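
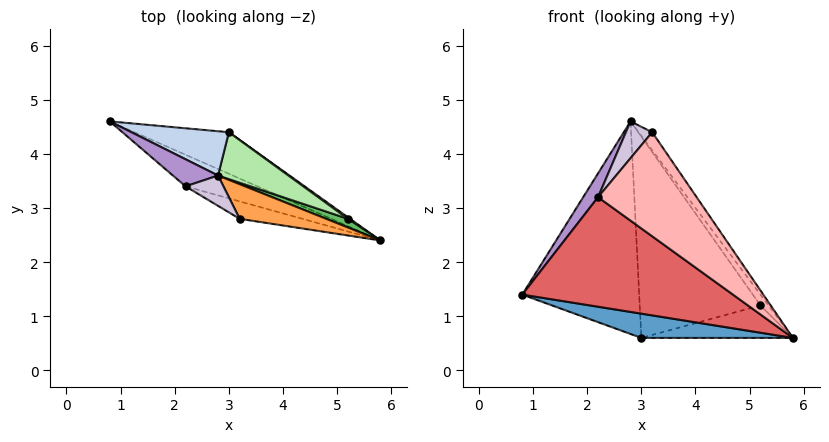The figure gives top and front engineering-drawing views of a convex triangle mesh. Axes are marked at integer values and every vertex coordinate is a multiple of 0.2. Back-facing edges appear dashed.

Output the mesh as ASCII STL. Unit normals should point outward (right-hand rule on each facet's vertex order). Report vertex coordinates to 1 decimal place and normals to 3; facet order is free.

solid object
 facet normal -0.339 -0.474 -0.813
  outer loop
   vertex 3.0 4.4 0.6
   vertex 5.8 2.4 0.6
   vertex 0.8 4.6 1.4
  endloop
 endfacet
 facet normal 0.161 0.966 0.201
  outer loop
   vertex 2.8 3.6 4.6
   vertex 3.0 4.4 0.6
   vertex 0.8 4.6 1.4
  endloop
 endfacet
 facet normal 0.807 0.273 0.524
  outer loop
   vertex 3.2 2.8 4.4
   vertex 5.8 2.4 0.6
   vertex 2.8 3.6 4.6
  endloop
 endfacet
 facet normal 0.581 0.813 0.039
  outer loop
   vertex 5.2 2.8 1.2
   vertex 5.8 2.4 0.6
   vertex 3.0 4.4 0.6
  endloop
 endfacet
 facet normal 0.753 0.514 0.411
  outer loop
   vertex 5.2 2.8 1.2
   vertex 2.8 3.6 4.6
   vertex 5.8 2.4 0.6
  endloop
 endfacet
 facet normal 0.543 0.818 0.191
  outer loop
   vertex 5.2 2.8 1.2
   vertex 3.0 4.4 0.6
   vertex 2.8 3.6 4.6
  endloop
 endfacet
 facet normal -0.423 -0.871 -0.251
  outer loop
   vertex 2.2 3.4 3.2
   vertex 0.8 4.6 1.4
   vertex 5.8 2.4 0.6
  endloop
 endfacet
 facet normal -0.366 -0.918 -0.154
  outer loop
   vertex 2.2 3.4 3.2
   vertex 5.8 2.4 0.6
   vertex 3.2 2.8 4.4
  endloop
 endfacet
 facet normal -0.837 -0.361 0.410
  outer loop
   vertex 2.2 3.4 3.2
   vertex 2.8 3.6 4.6
   vertex 0.8 4.6 1.4
  endloop
 endfacet
 facet normal -0.775 -0.488 0.402
  outer loop
   vertex 2.2 3.4 3.2
   vertex 3.2 2.8 4.4
   vertex 2.8 3.6 4.6
  endloop
 endfacet
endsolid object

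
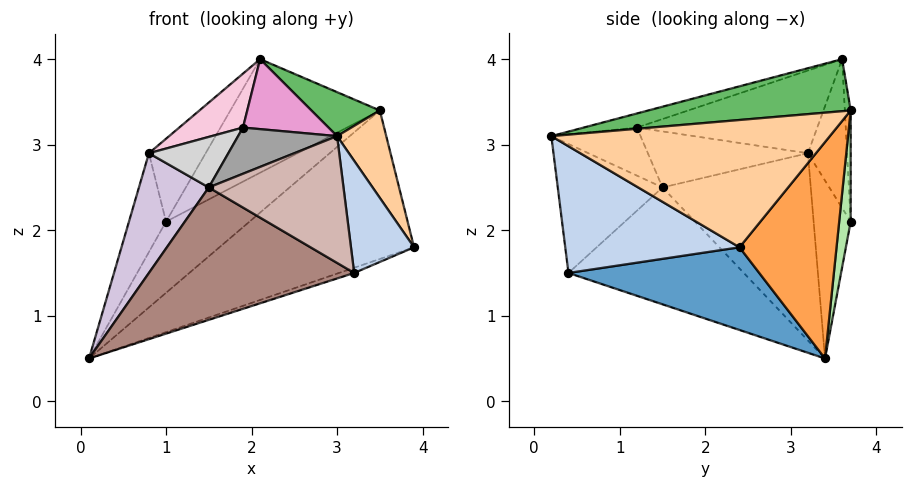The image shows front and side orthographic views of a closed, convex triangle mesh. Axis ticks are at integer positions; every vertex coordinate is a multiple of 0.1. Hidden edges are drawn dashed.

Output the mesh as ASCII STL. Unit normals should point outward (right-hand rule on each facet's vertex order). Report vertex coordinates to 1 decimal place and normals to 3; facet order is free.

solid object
 facet normal 0.330 0.026 -0.944
  outer loop
   vertex 3.2 0.4 1.5
   vertex 0.1 3.4 0.5
   vertex 3.9 2.4 1.8
  endloop
 endfacet
 facet normal 0.938 -0.339 0.075
  outer loop
   vertex 3.2 0.4 1.5
   vertex 3.9 2.4 1.8
   vertex 3.0 0.2 3.1
  endloop
 endfacet
 facet normal 0.380 0.762 -0.524
  outer loop
   vertex 3.5 3.7 3.4
   vertex 3.9 2.4 1.8
   vertex 0.1 3.4 0.5
  endloop
 endfacet
 facet normal 0.918 -0.162 0.361
  outer loop
   vertex 3.5 3.7 3.4
   vertex 3.0 0.2 3.1
   vertex 3.9 2.4 1.8
  endloop
 endfacet
 facet normal 0.398 -0.135 0.907
  outer loop
   vertex 3.5 3.7 3.4
   vertex 2.1 3.6 4.0
   vertex 3.0 0.2 3.1
  endloop
 endfacet
 facet normal 0.132 0.958 -0.254
  outer loop
   vertex 1.0 3.7 2.1
   vertex 3.5 3.7 3.4
   vertex 0.1 3.4 0.5
  endloop
 endfacet
 facet normal -0.039 0.996 0.075
  outer loop
   vertex 1.0 3.7 2.1
   vertex 2.1 3.6 4.0
   vertex 3.5 3.7 3.4
  endloop
 endfacet
 facet normal -0.683 0.683 0.256
  outer loop
   vertex 1.0 3.7 2.1
   vertex 0.1 3.4 0.5
   vertex 0.8 3.2 2.9
  endloop
 endfacet
 facet normal -0.532 0.771 0.349
  outer loop
   vertex 1.0 3.7 2.1
   vertex 0.8 3.2 2.9
   vertex 2.1 3.6 4.0
  endloop
 endfacet
 facet normal -0.882 -0.416 0.223
  outer loop
   vertex 1.5 1.5 2.5
   vertex 0.8 3.2 2.9
   vertex 0.1 3.4 0.5
  endloop
 endfacet
 facet normal -0.627 -0.735 -0.259
  outer loop
   vertex 1.5 1.5 2.5
   vertex 0.1 3.4 0.5
   vertex 3.2 0.4 1.5
  endloop
 endfacet
 facet normal -0.605 -0.777 -0.173
  outer loop
   vertex 1.5 1.5 2.5
   vertex 3.2 0.4 1.5
   vertex 3.0 0.2 3.1
  endloop
 endfacet
 facet normal -0.185 -0.297 0.937
  outer loop
   vertex 1.9 1.2 3.2
   vertex 3.0 0.2 3.1
   vertex 2.1 3.6 4.0
  endloop
 endfacet
 facet normal -0.593 -0.210 0.777
  outer loop
   vertex 1.9 1.2 3.2
   vertex 2.1 3.6 4.0
   vertex 0.8 3.2 2.9
  endloop
 endfacet
 facet normal -0.668 -0.741 0.064
  outer loop
   vertex 1.9 1.2 3.2
   vertex 1.5 1.5 2.5
   vertex 3.0 0.2 3.1
  endloop
 endfacet
 facet normal -0.853 -0.423 0.306
  outer loop
   vertex 1.9 1.2 3.2
   vertex 0.8 3.2 2.9
   vertex 1.5 1.5 2.5
  endloop
 endfacet
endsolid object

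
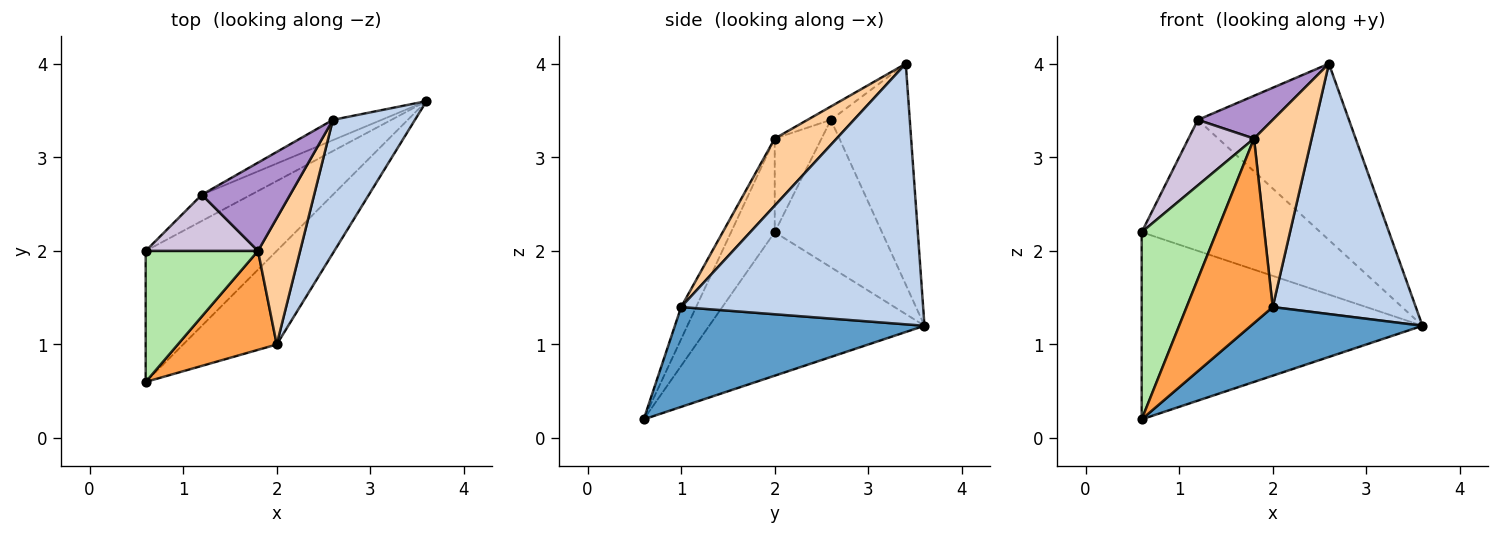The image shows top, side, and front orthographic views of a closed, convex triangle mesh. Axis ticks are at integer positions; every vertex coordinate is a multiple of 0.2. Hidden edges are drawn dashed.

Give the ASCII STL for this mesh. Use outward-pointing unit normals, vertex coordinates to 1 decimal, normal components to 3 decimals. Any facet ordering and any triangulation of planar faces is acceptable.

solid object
 facet normal 0.652 -0.448 -0.611
  outer loop
   vertex 2.0 1.0 1.4
   vertex 0.6 0.6 0.2
   vertex 3.6 3.6 1.2
  endloop
 endfacet
 facet normal 0.831 -0.491 0.262
  outer loop
   vertex 2.0 1.0 1.4
   vertex 3.6 3.6 1.2
   vertex 2.6 3.4 4.0
  endloop
 endfacet
 facet normal -0.151 -0.871 0.467
  outer loop
   vertex 1.8 2.0 3.2
   vertex 0.6 0.6 0.2
   vertex 2.0 1.0 1.4
  endloop
 endfacet
 facet normal 0.665 -0.619 0.418
  outer loop
   vertex 1.8 2.0 3.2
   vertex 2.0 1.0 1.4
   vertex 2.6 3.4 4.0
  endloop
 endfacet
 facet normal -0.532 0.694 -0.486
  outer loop
   vertex 0.6 2.0 2.2
   vertex 3.6 3.6 1.2
   vertex 0.6 0.6 0.2
  endloop
 endfacet
 facet normal -0.431 -0.739 0.517
  outer loop
   vertex 0.6 2.0 2.2
   vertex 0.6 0.6 0.2
   vertex 1.8 2.0 3.2
  endloop
 endfacet
 facet normal -0.460 0.882 -0.101
  outer loop
   vertex 1.2 2.6 3.4
   vertex 2.6 3.4 4.0
   vertex 3.6 3.6 1.2
  endloop
 endfacet
 facet normal -0.507 0.845 -0.169
  outer loop
   vertex 1.2 2.6 3.4
   vertex 3.6 3.6 1.2
   vertex 0.6 2.0 2.2
  endloop
 endfacet
 facet normal -0.135 -0.432 0.892
  outer loop
   vertex 1.2 2.6 3.4
   vertex 1.8 2.0 3.2
   vertex 2.6 3.4 4.0
  endloop
 endfacet
 facet normal -0.477 -0.667 0.572
  outer loop
   vertex 1.2 2.6 3.4
   vertex 0.6 2.0 2.2
   vertex 1.8 2.0 3.2
  endloop
 endfacet
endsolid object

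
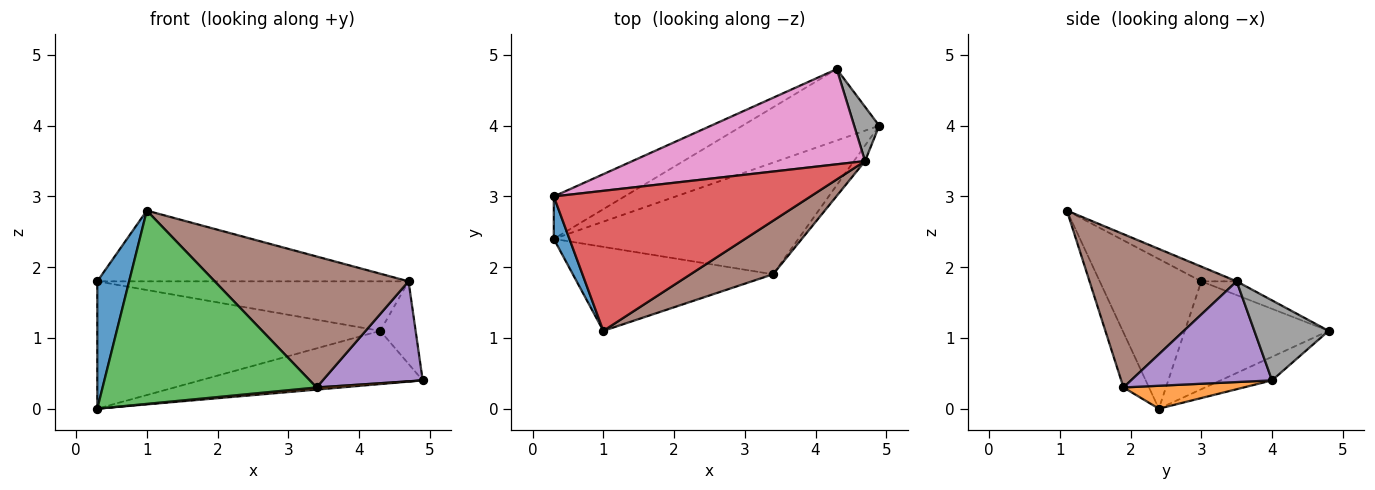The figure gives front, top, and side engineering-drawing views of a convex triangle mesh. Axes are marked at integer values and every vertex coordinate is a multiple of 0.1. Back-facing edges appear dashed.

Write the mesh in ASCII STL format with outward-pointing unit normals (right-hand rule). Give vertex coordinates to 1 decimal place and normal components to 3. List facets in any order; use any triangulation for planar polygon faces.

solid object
 facet normal -0.950 -0.298 0.099
  outer loop
   vertex 0.3 2.4 0.0
   vertex 1.0 1.1 2.8
   vertex 0.3 3.0 1.8
  endloop
 endfacet
 facet normal 0.093 -0.019 -0.995
  outer loop
   vertex 3.4 1.9 0.3
   vertex 0.3 2.4 0.0
   vertex 4.9 4.0 0.4
  endloop
 endfacet
 facet normal -0.109 -0.912 -0.396
  outer loop
   vertex 3.4 1.9 0.3
   vertex 1.0 1.1 2.8
   vertex 0.3 2.4 0.0
  endloop
 endfacet
 facet normal -0.051 0.450 0.891
  outer loop
   vertex 4.7 3.5 1.8
   vertex 0.3 3.0 1.8
   vertex 1.0 1.1 2.8
  endloop
 endfacet
 facet normal 0.812 -0.576 -0.090
  outer loop
   vertex 4.7 3.5 1.8
   vertex 3.4 1.9 0.3
   vertex 4.9 4.0 0.4
  endloop
 endfacet
 facet normal 0.575 -0.757 0.310
  outer loop
   vertex 4.7 3.5 1.8
   vertex 1.0 1.1 2.8
   vertex 3.4 1.9 0.3
  endloop
 endfacet
 facet normal -0.052 0.461 0.886
  outer loop
   vertex 4.3 4.8 1.1
   vertex 0.3 3.0 1.8
   vertex 4.7 3.5 1.8
  endloop
 endfacet
 facet normal 0.869 0.414 0.272
  outer loop
   vertex 4.3 4.8 1.1
   vertex 4.7 3.5 1.8
   vertex 4.9 4.0 0.4
  endloop
 endfacet
 facet normal -0.434 0.855 -0.285
  outer loop
   vertex 4.3 4.8 1.1
   vertex 0.3 2.4 0.0
   vertex 0.3 3.0 1.8
  endloop
 endfacet
 facet normal -0.137 0.592 -0.794
  outer loop
   vertex 4.3 4.8 1.1
   vertex 4.9 4.0 0.4
   vertex 0.3 2.4 0.0
  endloop
 endfacet
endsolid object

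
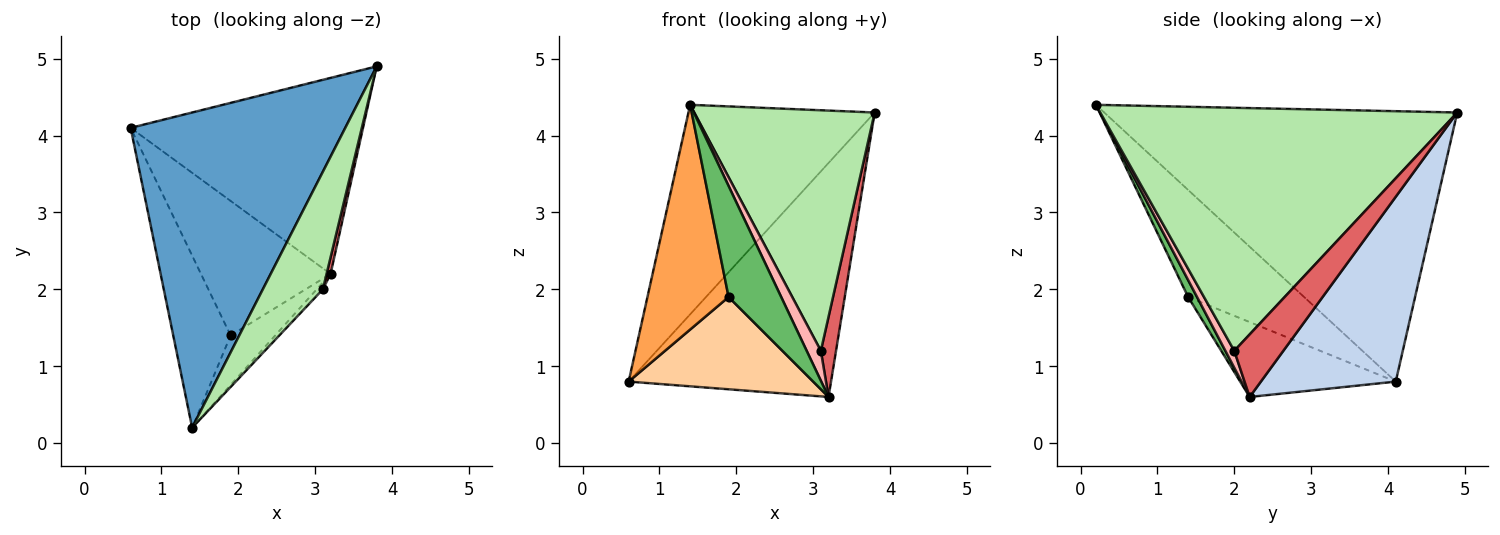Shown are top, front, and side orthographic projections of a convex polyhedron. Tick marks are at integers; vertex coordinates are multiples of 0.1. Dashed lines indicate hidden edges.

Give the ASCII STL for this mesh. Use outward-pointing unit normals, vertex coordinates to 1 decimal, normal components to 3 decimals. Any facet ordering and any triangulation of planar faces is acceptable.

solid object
 facet normal -0.724 0.382 0.575
  outer loop
   vertex 1.4 0.2 4.4
   vertex 3.8 4.9 4.3
   vertex 0.6 4.1 0.8
  endloop
 endfacet
 facet normal 0.455 0.683 -0.572
  outer loop
   vertex 3.2 2.2 0.6
   vertex 0.6 4.1 0.8
   vertex 3.8 4.9 4.3
  endloop
 endfacet
 facet normal -0.750 -0.525 -0.402
  outer loop
   vertex 1.9 1.4 1.9
   vertex 1.4 0.2 4.4
   vertex 0.6 4.1 0.8
  endloop
 endfacet
 facet normal -0.430 -0.510 -0.744
  outer loop
   vertex 1.9 1.4 1.9
   vertex 0.6 4.1 0.8
   vertex 3.2 2.2 0.6
  endloop
 endfacet
 facet normal 0.153 -0.903 -0.403
  outer loop
   vertex 1.9 1.4 1.9
   vertex 3.2 2.2 0.6
   vertex 1.4 0.2 4.4
  endloop
 endfacet
 facet normal 0.872 -0.440 0.215
  outer loop
   vertex 3.1 2.0 1.2
   vertex 3.8 4.9 4.3
   vertex 1.4 0.2 4.4
  endloop
 endfacet
 facet normal 0.954 -0.295 0.061
  outer loop
   vertex 3.1 2.0 1.2
   vertex 3.2 2.2 0.6
   vertex 3.8 4.9 4.3
  endloop
 endfacet
 facet normal 0.522 -0.831 -0.190
  outer loop
   vertex 3.1 2.0 1.2
   vertex 1.4 0.2 4.4
   vertex 3.2 2.2 0.6
  endloop
 endfacet
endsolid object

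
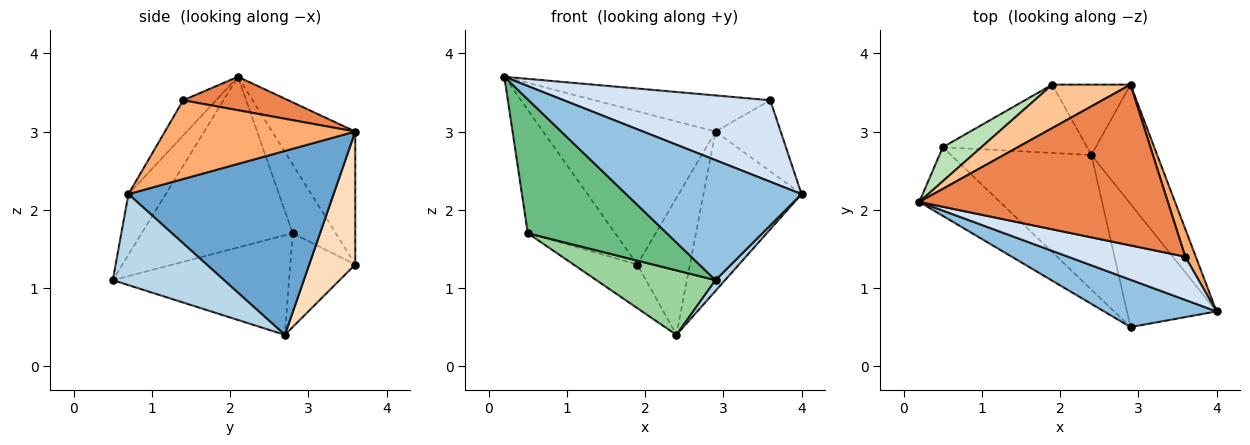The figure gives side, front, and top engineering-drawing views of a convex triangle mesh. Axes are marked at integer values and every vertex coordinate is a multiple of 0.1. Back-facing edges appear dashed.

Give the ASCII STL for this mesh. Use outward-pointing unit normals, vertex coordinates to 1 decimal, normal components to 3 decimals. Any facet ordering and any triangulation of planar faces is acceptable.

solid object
 facet normal 0.859 0.410 -0.307
  outer loop
   vertex 2.4 2.7 0.4
   vertex 2.9 3.6 3.0
   vertex 4.0 0.7 2.2
  endloop
 endfacet
 facet normal -0.194 -0.913 0.360
  outer loop
   vertex 2.9 0.5 1.1
   vertex 4.0 0.7 2.2
   vertex 0.2 2.1 3.7
  endloop
 endfacet
 facet normal 0.711 -0.061 -0.700
  outer loop
   vertex 2.9 0.5 1.1
   vertex 2.4 2.7 0.4
   vertex 4.0 0.7 2.2
  endloop
 endfacet
 facet normal -0.139 -0.875 0.464
  outer loop
   vertex 3.6 1.4 3.4
   vertex 0.2 2.1 3.7
   vertex 4.0 0.7 2.2
  endloop
 endfacet
 facet normal 0.130 0.217 0.967
  outer loop
   vertex 3.6 1.4 3.4
   vertex 2.9 3.6 3.0
   vertex 0.2 2.1 3.7
  endloop
 endfacet
 facet normal 0.939 0.321 0.125
  outer loop
   vertex 3.6 1.4 3.4
   vertex 4.0 0.7 2.2
   vertex 2.9 3.6 3.0
  endloop
 endfacet
 facet normal -0.421 0.873 0.247
  outer loop
   vertex 1.9 3.6 1.3
   vertex 0.2 2.1 3.7
   vertex 2.9 3.6 3.0
  endloop
 endfacet
 facet normal 0.614 0.702 -0.361
  outer loop
   vertex 1.9 3.6 1.3
   vertex 2.9 3.6 3.0
   vertex 2.4 2.7 0.4
  endloop
 endfacet
 facet normal -0.695 -0.640 -0.328
  outer loop
   vertex 0.5 2.8 1.7
   vertex 2.9 0.5 1.1
   vertex 0.2 2.1 3.7
  endloop
 endfacet
 facet normal -0.539 -0.364 -0.760
  outer loop
   vertex 0.5 2.8 1.7
   vertex 2.4 2.7 0.4
   vertex 2.9 0.5 1.1
  endloop
 endfacet
 facet normal -0.429 0.871 0.240
  outer loop
   vertex 0.5 2.8 1.7
   vertex 0.2 2.1 3.7
   vertex 1.9 3.6 1.3
  endloop
 endfacet
 facet normal -0.481 0.472 -0.739
  outer loop
   vertex 0.5 2.8 1.7
   vertex 1.9 3.6 1.3
   vertex 2.4 2.7 0.4
  endloop
 endfacet
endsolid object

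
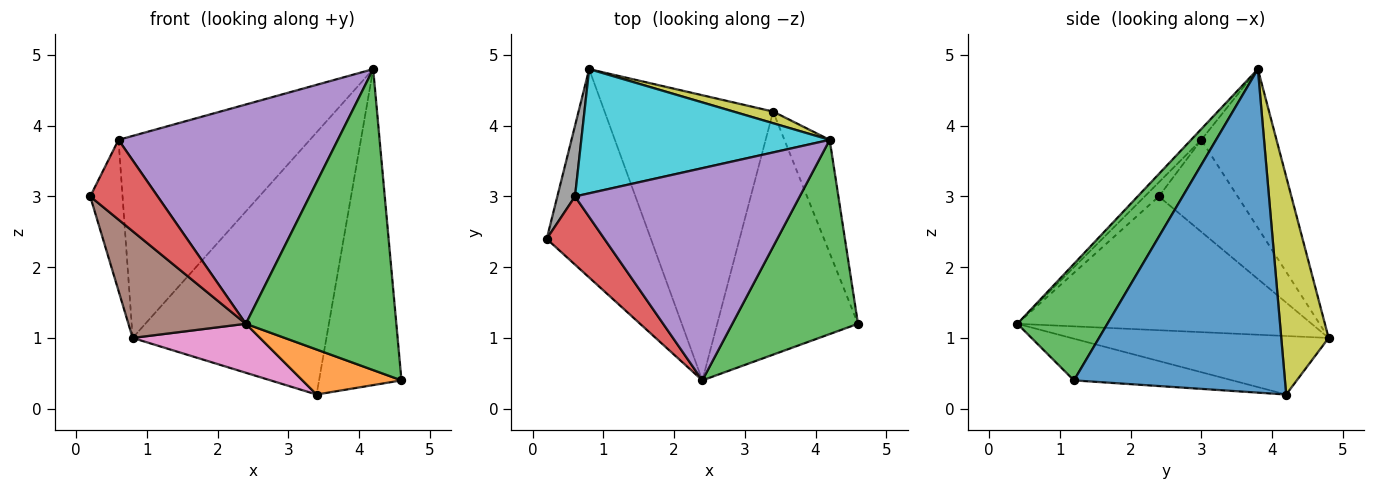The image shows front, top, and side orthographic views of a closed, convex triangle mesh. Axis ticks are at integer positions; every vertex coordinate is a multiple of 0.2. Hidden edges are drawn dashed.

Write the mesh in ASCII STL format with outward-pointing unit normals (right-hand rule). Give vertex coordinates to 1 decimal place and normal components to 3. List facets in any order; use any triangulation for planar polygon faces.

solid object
 facet normal 0.924 0.361 -0.129
  outer loop
   vertex 4.2 3.8 4.8
   vertex 4.6 1.2 0.4
   vertex 3.4 4.2 0.2
  endloop
 endfacet
 facet normal -0.280 -0.175 -0.944
  outer loop
   vertex 2.4 0.4 1.2
   vertex 3.4 4.2 0.2
   vertex 4.6 1.2 0.4
  endloop
 endfacet
 facet normal 0.449 -0.751 0.484
  outer loop
   vertex 2.4 0.4 1.2
   vertex 4.6 1.2 0.4
   vertex 4.2 3.8 4.8
  endloop
 endfacet
 facet normal -0.157 -0.751 0.642
  outer loop
   vertex 0.6 3.0 3.8
   vertex 0.2 2.4 3.0
   vertex 2.4 0.4 1.2
  endloop
 endfacet
 facet normal -0.033 -0.718 0.695
  outer loop
   vertex 0.6 3.0 3.8
   vertex 2.4 0.4 1.2
   vertex 4.2 3.8 4.8
  endloop
 endfacet
 facet normal -0.753 -0.300 -0.586
  outer loop
   vertex 0.8 4.8 1.0
   vertex 2.4 0.4 1.2
   vertex 0.2 2.4 3.0
  endloop
 endfacet
 facet normal -0.324 -0.160 -0.932
  outer loop
   vertex 0.8 4.8 1.0
   vertex 3.4 4.2 0.2
   vertex 2.4 0.4 1.2
  endloop
 endfacet
 facet normal -0.911 0.374 0.175
  outer loop
   vertex 0.8 4.8 1.0
   vertex 0.2 2.4 3.0
   vertex 0.6 3.0 3.8
  endloop
 endfacet
 facet normal 0.237 0.970 0.043
  outer loop
   vertex 0.8 4.8 1.0
   vertex 4.2 3.8 4.8
   vertex 3.4 4.2 0.2
  endloop
 endfacet
 facet normal -0.317 0.808 0.497
  outer loop
   vertex 0.8 4.8 1.0
   vertex 0.6 3.0 3.8
   vertex 4.2 3.8 4.8
  endloop
 endfacet
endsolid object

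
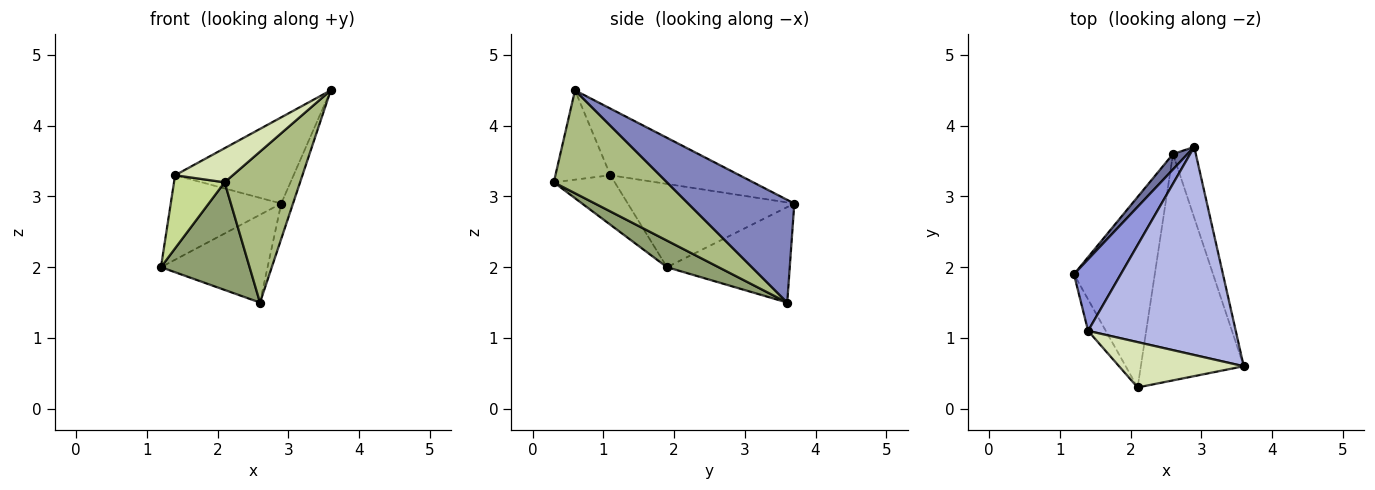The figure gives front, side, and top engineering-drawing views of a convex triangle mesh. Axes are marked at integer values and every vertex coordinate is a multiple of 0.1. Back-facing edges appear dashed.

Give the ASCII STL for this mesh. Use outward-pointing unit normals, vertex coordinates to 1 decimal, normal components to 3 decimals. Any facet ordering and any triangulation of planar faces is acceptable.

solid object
 facet normal -0.750 0.651 0.114
  outer loop
   vertex 2.6 3.6 1.5
   vertex 1.2 1.9 2.0
   vertex 2.9 3.7 2.9
  endloop
 endfacet
 facet normal 0.970 0.108 -0.216
  outer loop
   vertex 2.6 3.6 1.5
   vertex 2.9 3.7 2.9
   vertex 3.6 0.6 4.5
  endloop
 endfacet
 facet normal -0.755 0.501 0.424
  outer loop
   vertex 1.4 1.1 3.3
   vertex 2.9 3.7 2.9
   vertex 1.2 1.9 2.0
  endloop
 endfacet
 facet normal -0.385 0.353 0.853
  outer loop
   vertex 1.4 1.1 3.3
   vertex 3.6 0.6 4.5
   vertex 2.9 3.7 2.9
  endloop
 endfacet
 facet normal 0.275 -0.473 -0.837
  outer loop
   vertex 2.1 0.3 3.2
   vertex 1.2 1.9 2.0
   vertex 2.6 3.6 1.5
  endloop
 endfacet
 facet normal 0.640 -0.426 -0.640
  outer loop
   vertex 2.1 0.3 3.2
   vertex 2.6 3.6 1.5
   vertex 3.6 0.6 4.5
  endloop
 endfacet
 facet normal -0.742 -0.616 -0.265
  outer loop
   vertex 2.1 0.3 3.2
   vertex 1.4 1.1 3.3
   vertex 1.2 1.9 2.0
  endloop
 endfacet
 facet normal -0.497 -0.521 0.694
  outer loop
   vertex 2.1 0.3 3.2
   vertex 3.6 0.6 4.5
   vertex 1.4 1.1 3.3
  endloop
 endfacet
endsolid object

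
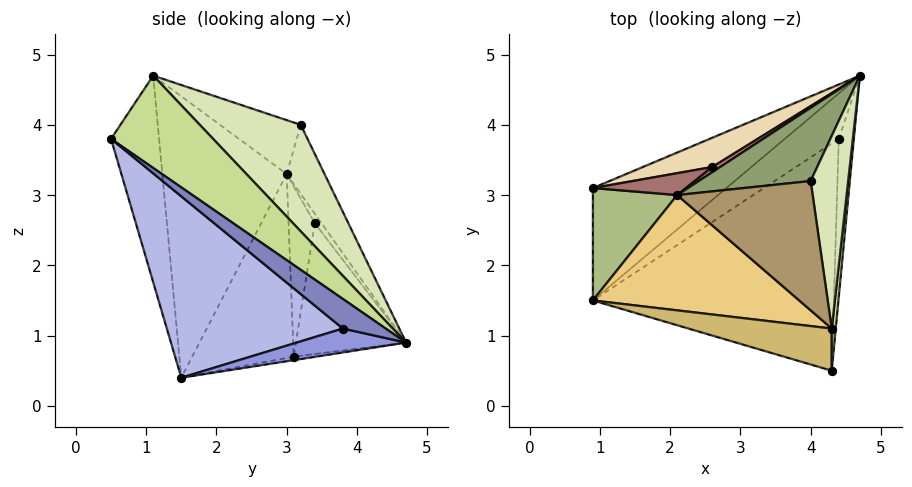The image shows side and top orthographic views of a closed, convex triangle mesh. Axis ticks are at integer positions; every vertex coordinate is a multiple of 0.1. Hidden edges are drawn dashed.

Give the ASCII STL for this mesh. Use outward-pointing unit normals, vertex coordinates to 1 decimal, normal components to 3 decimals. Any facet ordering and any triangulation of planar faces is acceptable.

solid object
 facet normal -0.026 0.184 -0.983
  outer loop
   vertex 0.9 1.5 0.4
   vertex 0.9 3.1 0.7
   vertex 4.7 4.7 0.9
  endloop
 endfacet
 facet normal 0.828 -0.370 -0.421
  outer loop
   vertex 4.4 3.8 1.1
   vertex 4.7 4.7 0.9
   vertex 4.3 0.5 3.8
  endloop
 endfacet
 facet normal 0.384 -0.320 -0.866
  outer loop
   vertex 4.4 3.8 1.1
   vertex 0.9 1.5 0.4
   vertex 4.7 4.7 0.9
  endloop
 endfacet
 facet normal 0.499 -0.558 -0.663
  outer loop
   vertex 4.4 3.8 1.1
   vertex 4.3 0.5 3.8
   vertex 0.9 1.5 0.4
  endloop
 endfacet
 facet normal -0.234 0.895 0.380
  outer loop
   vertex 2.1 3.0 3.3
   vertex 4.0 3.2 4.0
   vertex 4.7 4.7 0.9
  endloop
 endfacet
 facet normal -0.906 -0.078 0.415
  outer loop
   vertex 2.1 3.0 3.3
   vertex 0.9 3.1 0.7
   vertex 0.9 1.5 0.4
  endloop
 endfacet
 facet normal 0.997 -0.065 0.043
  outer loop
   vertex 4.3 1.1 4.7
   vertex 4.3 0.5 3.8
   vertex 4.7 4.7 0.9
  endloop
 endfacet
 facet normal 0.916 0.238 0.322
  outer loop
   vertex 4.3 1.1 4.7
   vertex 4.7 4.7 0.9
   vertex 4.0 3.2 4.0
  endloop
 endfacet
 facet normal -0.358 0.249 0.900
  outer loop
   vertex 4.3 1.1 4.7
   vertex 4.0 3.2 4.0
   vertex 2.1 3.0 3.3
  endloop
 endfacet
 facet normal -0.624 -0.650 0.433
  outer loop
   vertex 4.3 1.1 4.7
   vertex 0.9 1.5 0.4
   vertex 4.3 0.5 3.8
  endloop
 endfacet
 facet normal -0.722 -0.446 0.529
  outer loop
   vertex 4.3 1.1 4.7
   vertex 2.1 3.0 3.3
   vertex 0.9 1.5 0.4
  endloop
 endfacet
 facet normal -0.389 0.898 0.206
  outer loop
   vertex 2.6 3.4 2.6
   vertex 4.7 4.7 0.9
   vertex 0.9 3.1 0.7
  endloop
 endfacet
 facet normal -0.403 0.888 0.220
  outer loop
   vertex 2.6 3.4 2.6
   vertex 0.9 3.1 0.7
   vertex 2.1 3.0 3.3
  endloop
 endfacet
 facet normal -0.334 0.901 0.276
  outer loop
   vertex 2.6 3.4 2.6
   vertex 2.1 3.0 3.3
   vertex 4.7 4.7 0.9
  endloop
 endfacet
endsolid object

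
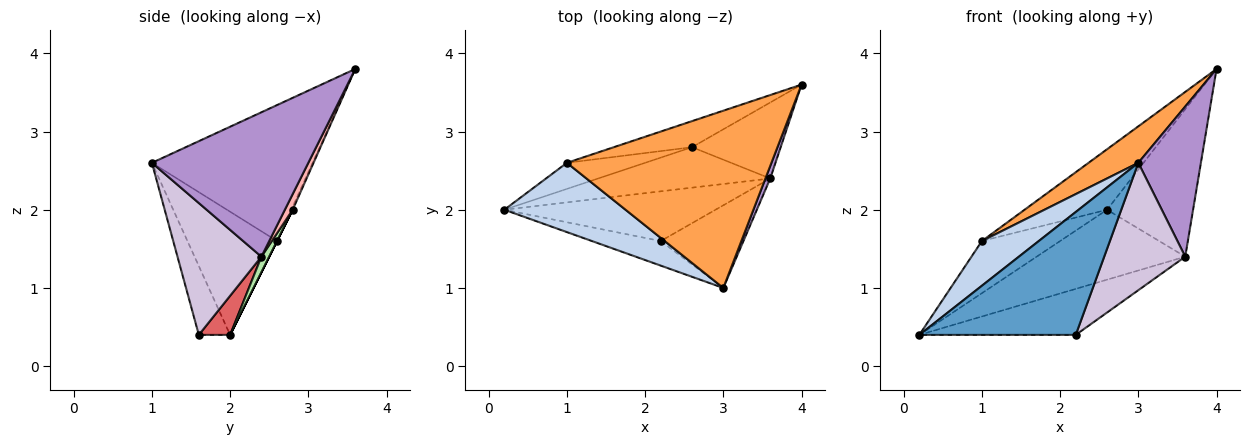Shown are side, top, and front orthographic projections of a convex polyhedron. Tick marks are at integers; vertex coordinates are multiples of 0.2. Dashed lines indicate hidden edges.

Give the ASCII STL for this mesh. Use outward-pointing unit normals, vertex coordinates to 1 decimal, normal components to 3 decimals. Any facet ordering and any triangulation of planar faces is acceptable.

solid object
 facet normal -0.192 -0.962 -0.192
  outer loop
   vertex 2.2 1.6 0.4
   vertex 3.0 1.0 2.6
   vertex 0.2 2.0 0.4
  endloop
 endfacet
 facet normal -0.649 -0.412 0.639
  outer loop
   vertex 1.0 2.6 1.6
   vertex 0.2 2.0 0.4
   vertex 3.0 1.0 2.6
  endloop
 endfacet
 facet normal -0.546 -0.169 0.821
  outer loop
   vertex 1.0 2.6 1.6
   vertex 3.0 1.0 2.6
   vertex 4.0 3.6 3.8
  endloop
 endfacet
 facet normal 0.000 0.894 -0.447
  outer loop
   vertex 1.0 2.6 1.6
   vertex 2.6 2.8 2.0
   vertex 0.2 2.0 0.4
  endloop
 endfacet
 facet normal -0.016 0.918 -0.396
  outer loop
   vertex 1.0 2.6 1.6
   vertex 4.0 3.6 3.8
   vertex 2.6 2.8 2.0
  endloop
 endfacet
 facet normal 0.046 0.865 -0.501
  outer loop
   vertex 3.6 2.4 1.4
   vertex 0.2 2.0 0.4
   vertex 2.6 2.8 2.0
  endloop
 endfacet
 facet normal 0.135 0.673 -0.727
  outer loop
   vertex 3.6 2.4 1.4
   vertex 2.2 1.6 0.4
   vertex 0.2 2.0 0.4
  endloop
 endfacet
 facet normal 0.081 0.886 -0.456
  outer loop
   vertex 3.6 2.4 1.4
   vertex 2.6 2.8 2.0
   vertex 4.0 3.6 3.8
  endloop
 endfacet
 facet normal 0.928 -0.371 0.031
  outer loop
   vertex 3.6 2.4 1.4
   vertex 4.0 3.6 3.8
   vertex 3.0 1.0 2.6
  endloop
 endfacet
 facet normal 0.656 -0.633 -0.411
  outer loop
   vertex 3.6 2.4 1.4
   vertex 3.0 1.0 2.6
   vertex 2.2 1.6 0.4
  endloop
 endfacet
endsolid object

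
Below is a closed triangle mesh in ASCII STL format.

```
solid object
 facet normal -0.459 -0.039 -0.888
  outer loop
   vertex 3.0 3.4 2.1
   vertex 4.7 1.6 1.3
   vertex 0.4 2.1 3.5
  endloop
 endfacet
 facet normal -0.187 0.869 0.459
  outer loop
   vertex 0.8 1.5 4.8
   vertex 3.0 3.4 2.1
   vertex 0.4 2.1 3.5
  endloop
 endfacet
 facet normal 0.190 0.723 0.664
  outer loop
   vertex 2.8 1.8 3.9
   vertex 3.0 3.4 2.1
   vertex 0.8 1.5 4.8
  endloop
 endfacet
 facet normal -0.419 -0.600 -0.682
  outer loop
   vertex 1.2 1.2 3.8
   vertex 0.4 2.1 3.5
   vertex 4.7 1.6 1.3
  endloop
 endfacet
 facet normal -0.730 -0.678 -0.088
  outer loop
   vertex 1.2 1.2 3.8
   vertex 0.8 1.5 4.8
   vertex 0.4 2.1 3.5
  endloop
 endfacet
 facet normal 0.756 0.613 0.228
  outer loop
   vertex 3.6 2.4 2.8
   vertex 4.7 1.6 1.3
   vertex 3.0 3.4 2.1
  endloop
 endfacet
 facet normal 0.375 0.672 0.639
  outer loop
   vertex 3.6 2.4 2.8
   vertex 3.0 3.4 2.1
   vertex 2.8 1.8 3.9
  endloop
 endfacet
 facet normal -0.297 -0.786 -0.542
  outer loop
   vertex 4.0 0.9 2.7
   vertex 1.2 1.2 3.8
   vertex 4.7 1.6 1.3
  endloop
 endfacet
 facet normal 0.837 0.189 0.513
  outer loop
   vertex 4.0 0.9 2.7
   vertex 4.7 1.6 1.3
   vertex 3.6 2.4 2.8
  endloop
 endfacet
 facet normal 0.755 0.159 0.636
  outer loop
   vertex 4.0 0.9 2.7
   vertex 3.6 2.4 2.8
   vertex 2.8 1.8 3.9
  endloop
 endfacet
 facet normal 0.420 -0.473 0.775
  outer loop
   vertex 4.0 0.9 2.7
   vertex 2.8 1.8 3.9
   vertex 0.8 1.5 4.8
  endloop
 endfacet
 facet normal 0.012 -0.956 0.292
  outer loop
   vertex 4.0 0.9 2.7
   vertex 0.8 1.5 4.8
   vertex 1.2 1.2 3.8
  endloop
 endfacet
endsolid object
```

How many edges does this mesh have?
18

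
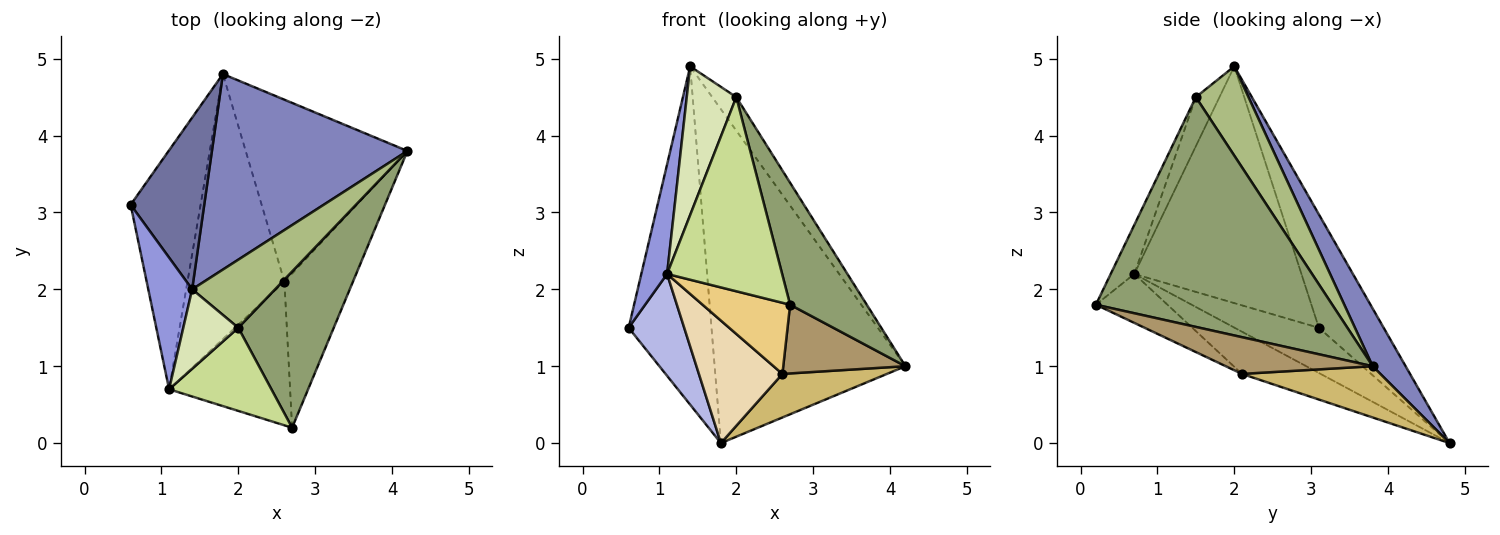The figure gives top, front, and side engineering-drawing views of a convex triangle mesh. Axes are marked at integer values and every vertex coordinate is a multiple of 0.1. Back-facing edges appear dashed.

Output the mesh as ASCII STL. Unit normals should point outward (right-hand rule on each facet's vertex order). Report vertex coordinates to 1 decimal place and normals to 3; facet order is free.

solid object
 facet normal -0.572 0.731 0.371
  outer loop
   vertex 1.8 4.8 0.0
   vertex 0.6 3.1 1.5
   vertex 1.4 2.0 4.9
  endloop
 endfacet
 facet normal 0.147 0.854 0.500
  outer loop
   vertex 1.8 4.8 0.0
   vertex 1.4 2.0 4.9
   vertex 4.2 3.8 1.0
  endloop
 endfacet
 facet normal -0.972 -0.150 0.180
  outer loop
   vertex 1.1 0.7 2.2
   vertex 1.4 2.0 4.9
   vertex 0.6 3.1 1.5
  endloop
 endfacet
 facet normal -0.511 -0.337 -0.791
  outer loop
   vertex 1.1 0.7 2.2
   vertex 0.6 3.1 1.5
   vertex 1.8 4.8 0.0
  endloop
 endfacet
 facet normal 0.885 -0.287 0.368
  outer loop
   vertex 2.0 1.5 4.5
   vertex 2.7 0.2 1.8
   vertex 4.2 3.8 1.0
  endloop
 endfacet
 facet normal 0.695 0.317 0.645
  outer loop
   vertex 2.0 1.5 4.5
   vertex 4.2 3.8 1.0
   vertex 1.4 2.0 4.9
  endloop
 endfacet
 facet normal -0.186 -0.903 0.387
  outer loop
   vertex 2.0 1.5 4.5
   vertex 1.1 0.7 2.2
   vertex 2.7 0.2 1.8
  endloop
 endfacet
 facet normal -0.388 -0.813 0.434
  outer loop
   vertex 2.0 1.5 4.5
   vertex 1.4 2.0 4.9
   vertex 1.1 0.7 2.2
  endloop
 endfacet
 facet normal 0.440 -0.365 -0.820
  outer loop
   vertex 2.6 2.1 0.9
   vertex 4.2 3.8 1.0
   vertex 2.7 0.2 1.8
  endloop
 endfacet
 facet normal 0.295 -0.223 -0.929
  outer loop
   vertex 2.6 2.1 0.9
   vertex 1.8 4.8 0.0
   vertex 4.2 3.8 1.0
  endloop
 endfacet
 facet normal -0.341 -0.417 -0.843
  outer loop
   vertex 2.6 2.1 0.9
   vertex 2.7 0.2 1.8
   vertex 1.1 0.7 2.2
  endloop
 endfacet
 facet normal -0.367 -0.390 -0.844
  outer loop
   vertex 2.6 2.1 0.9
   vertex 1.1 0.7 2.2
   vertex 1.8 4.8 0.0
  endloop
 endfacet
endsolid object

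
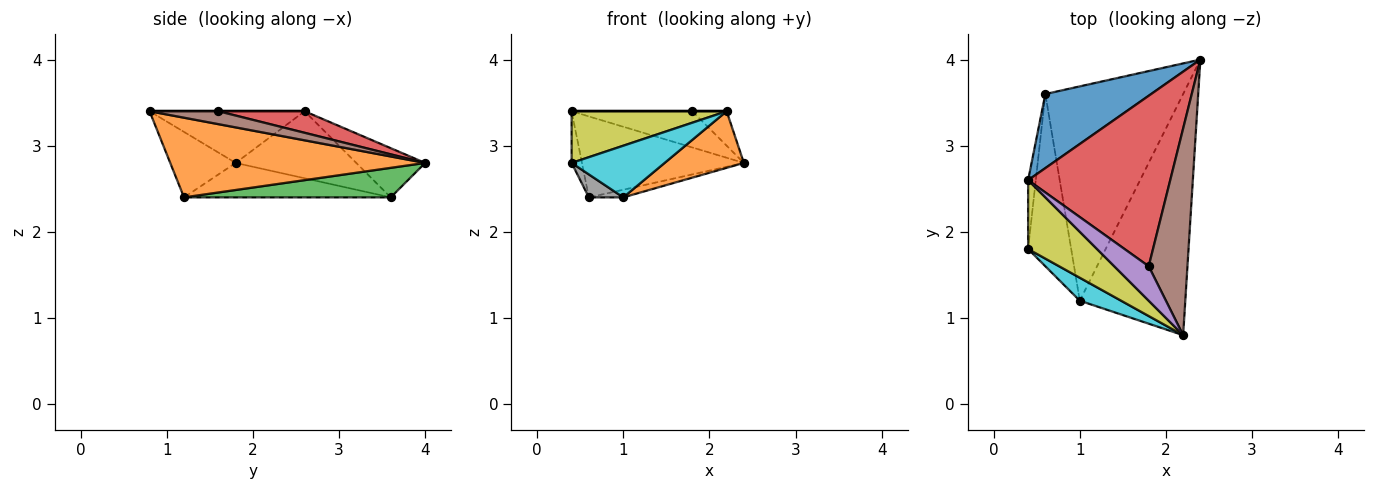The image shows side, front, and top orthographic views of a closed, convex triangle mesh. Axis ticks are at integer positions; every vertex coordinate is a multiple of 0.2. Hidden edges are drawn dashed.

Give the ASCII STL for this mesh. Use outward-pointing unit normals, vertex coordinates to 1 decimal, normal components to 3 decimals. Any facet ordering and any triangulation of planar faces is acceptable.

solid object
 facet normal -0.300 0.704 0.644
  outer loop
   vertex 0.6 3.6 2.4
   vertex 0.4 2.6 3.4
   vertex 2.4 4.0 2.8
  endloop
 endfacet
 facet normal 0.592 -0.184 -0.784
  outer loop
   vertex 1.0 1.2 2.4
   vertex 2.4 4.0 2.8
   vertex 2.2 0.8 3.4
  endloop
 endfacet
 facet normal 0.209 0.035 -0.977
  outer loop
   vertex 1.0 1.2 2.4
   vertex 0.6 3.6 2.4
   vertex 2.4 4.0 2.8
  endloop
 endfacet
 facet normal 0.147 0.205 0.968
  outer loop
   vertex 1.8 1.6 3.4
   vertex 2.4 4.0 2.8
   vertex 0.4 2.6 3.4
  endloop
 endfacet
 facet normal 0.000 0.000 1.000
  outer loop
   vertex 1.8 1.6 3.4
   vertex 0.4 2.6 3.4
   vertex 2.2 0.8 3.4
  endloop
 endfacet
 facet normal 0.312 0.156 0.937
  outer loop
   vertex 1.8 1.6 3.4
   vertex 2.2 0.8 3.4
   vertex 2.4 4.0 2.8
  endloop
 endfacet
 facet normal -0.990 0.085 -0.113
  outer loop
   vertex 0.4 1.8 2.8
   vertex 0.4 2.6 3.4
   vertex 0.6 3.6 2.4
  endloop
 endfacet
 facet normal -0.621 -0.104 -0.777
  outer loop
   vertex 0.4 1.8 2.8
   vertex 0.6 3.6 2.4
   vertex 1.0 1.2 2.4
  endloop
 endfacet
 facet normal -0.514 -0.514 0.686
  outer loop
   vertex 0.4 1.8 2.8
   vertex 2.2 0.8 3.4
   vertex 0.4 2.6 3.4
  endloop
 endfacet
 facet normal -0.541 -0.769 0.342
  outer loop
   vertex 0.4 1.8 2.8
   vertex 1.0 1.2 2.4
   vertex 2.2 0.8 3.4
  endloop
 endfacet
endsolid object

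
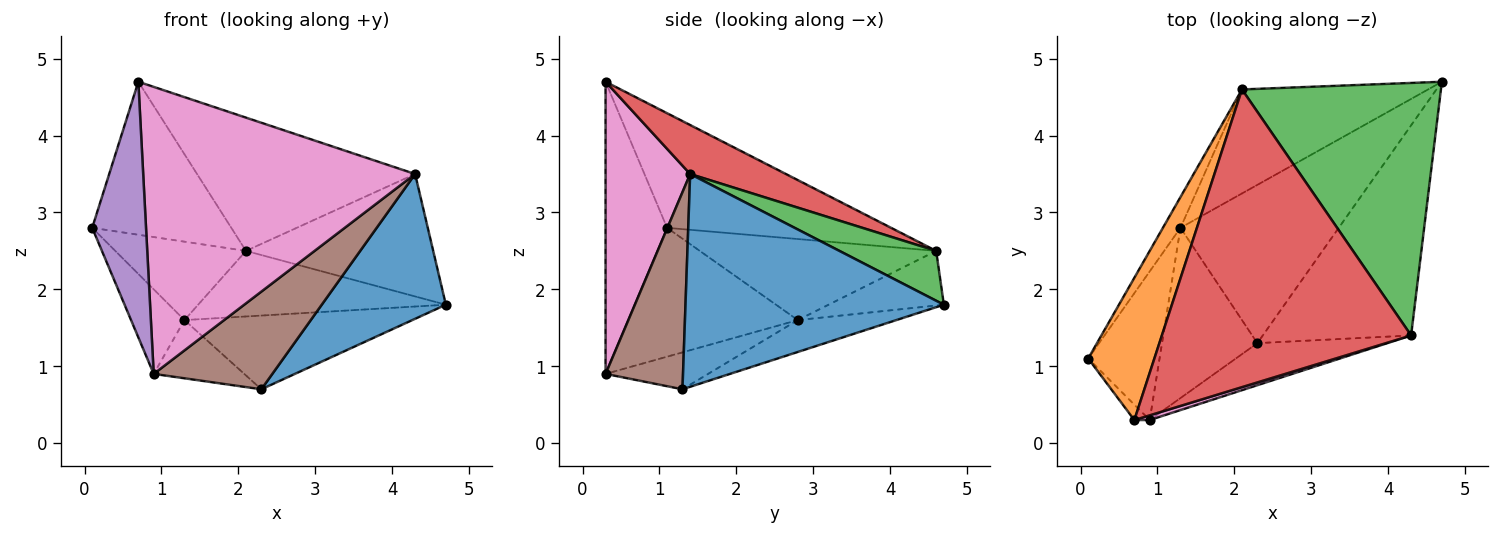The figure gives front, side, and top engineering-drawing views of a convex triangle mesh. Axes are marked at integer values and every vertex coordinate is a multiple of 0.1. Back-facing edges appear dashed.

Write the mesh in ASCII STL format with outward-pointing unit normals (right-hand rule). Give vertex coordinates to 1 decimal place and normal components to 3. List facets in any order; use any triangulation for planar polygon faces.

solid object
 facet normal 0.763 -0.367 -0.532
  outer loop
   vertex 4.3 1.4 3.5
   vertex 2.3 1.3 0.7
   vertex 4.7 4.7 1.8
  endloop
 endfacet
 facet normal -0.763 0.474 0.440
  outer loop
   vertex 2.1 4.6 2.5
   vertex 0.1 1.1 2.8
   vertex 0.7 0.3 4.7
  endloop
 endfacet
 facet normal 0.220 0.426 0.878
  outer loop
   vertex 2.1 4.6 2.5
   vertex 4.3 1.4 3.5
   vertex 4.7 4.7 1.8
  endloop
 endfacet
 facet normal 0.177 0.402 0.898
  outer loop
   vertex 2.1 4.6 2.5
   vertex 0.7 0.3 4.7
   vertex 4.3 1.4 3.5
  endloop
 endfacet
 facet normal -0.752 -0.658 -0.040
  outer loop
   vertex 0.9 0.3 0.9
   vertex 0.7 0.3 4.7
   vertex 0.1 1.1 2.8
  endloop
 endfacet
 facet normal 0.514 -0.788 -0.339
  outer loop
   vertex 0.9 0.3 0.9
   vertex 2.3 1.3 0.7
   vertex 4.3 1.4 3.5
  endloop
 endfacet
 facet normal 0.297 -0.955 0.016
  outer loop
   vertex 0.9 0.3 0.9
   vertex 4.3 1.4 3.5
   vertex 0.7 0.3 4.7
  endloop
 endfacet
 facet normal -0.180 0.415 -0.892
  outer loop
   vertex 1.3 2.8 1.6
   vertex 4.7 4.7 1.8
   vertex 2.3 1.3 0.7
  endloop
 endfacet
 facet normal -0.241 0.518 -0.821
  outer loop
   vertex 1.3 2.8 1.6
   vertex 2.1 4.6 2.5
   vertex 4.7 4.7 1.8
  endloop
 endfacet
 facet normal -0.344 0.304 -0.888
  outer loop
   vertex 1.3 2.8 1.6
   vertex 2.3 1.3 0.7
   vertex 0.9 0.3 0.9
  endloop
 endfacet
 facet normal -0.860 0.475 -0.186
  outer loop
   vertex 1.3 2.8 1.6
   vertex 0.1 1.1 2.8
   vertex 2.1 4.6 2.5
  endloop
 endfacet
 facet normal -0.843 0.266 -0.467
  outer loop
   vertex 1.3 2.8 1.6
   vertex 0.9 0.3 0.9
   vertex 0.1 1.1 2.8
  endloop
 endfacet
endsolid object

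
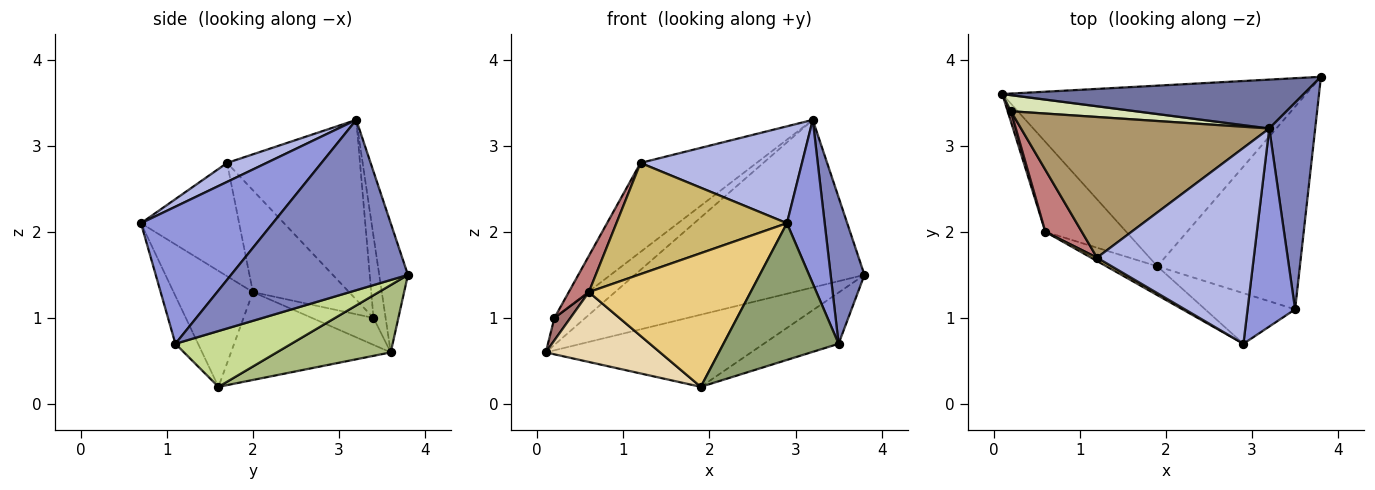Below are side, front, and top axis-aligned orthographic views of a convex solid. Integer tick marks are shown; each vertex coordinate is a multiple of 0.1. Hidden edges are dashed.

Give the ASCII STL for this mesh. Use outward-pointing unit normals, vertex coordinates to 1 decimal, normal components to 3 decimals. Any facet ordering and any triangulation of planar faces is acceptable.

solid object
 facet normal -0.119 0.953 0.278
  outer loop
   vertex 3.2 3.2 3.3
   vertex 3.8 3.8 1.5
   vertex 0.1 3.6 0.6
  endloop
 endfacet
 facet normal 0.949 -0.181 0.256
  outer loop
   vertex 3.5 1.1 0.7
   vertex 3.8 3.8 1.5
   vertex 3.2 3.2 3.3
  endloop
 endfacet
 facet normal 0.912 -0.261 0.316
  outer loop
   vertex 3.5 1.1 0.7
   vertex 3.2 3.2 3.3
   vertex 2.9 0.7 2.1
  endloop
 endfacet
 facet normal 0.108 -0.441 0.891
  outer loop
   vertex 1.2 1.7 2.8
   vertex 2.9 0.7 2.1
   vertex 3.2 3.2 3.3
  endloop
 endfacet
 facet normal -0.182 -0.922 -0.341
  outer loop
   vertex 1.9 1.6 0.2
   vertex 3.5 1.1 0.7
   vertex 2.9 0.7 2.1
  endloop
 endfacet
 facet normal 0.202 0.363 -0.910
  outer loop
   vertex 1.9 1.6 0.2
   vertex 0.1 3.6 0.6
   vertex 3.8 3.8 1.5
  endloop
 endfacet
 facet normal 0.355 0.229 -0.906
  outer loop
   vertex 1.9 1.6 0.2
   vertex 3.8 3.8 1.5
   vertex 3.5 1.1 0.7
  endloop
 endfacet
 facet normal -0.319 0.814 0.486
  outer loop
   vertex 0.2 3.4 1.0
   vertex 3.2 3.2 3.3
   vertex 0.1 3.6 0.6
  endloop
 endfacet
 facet normal -0.522 0.456 0.721
  outer loop
   vertex 0.2 3.4 1.0
   vertex 1.2 1.7 2.8
   vertex 3.2 3.2 3.3
  endloop
 endfacet
 facet normal -0.499 -0.866 0.026
  outer loop
   vertex 0.6 2.0 1.3
   vertex 2.9 0.7 2.1
   vertex 1.2 1.7 2.8
  endloop
 endfacet
 facet normal -0.432 -0.882 -0.190
  outer loop
   vertex 0.6 2.0 1.3
   vertex 1.9 1.6 0.2
   vertex 2.9 0.7 2.1
  endloop
 endfacet
 facet normal -0.651 -0.466 -0.600
  outer loop
   vertex 0.6 2.0 1.3
   vertex 0.1 3.6 0.6
   vertex 1.9 1.6 0.2
  endloop
 endfacet
 facet normal -0.961 -0.250 0.115
  outer loop
   vertex 0.6 2.0 1.3
   vertex 0.2 3.4 1.0
   vertex 0.1 3.6 0.6
  endloop
 endfacet
 facet normal -0.924 -0.193 0.331
  outer loop
   vertex 0.6 2.0 1.3
   vertex 1.2 1.7 2.8
   vertex 0.2 3.4 1.0
  endloop
 endfacet
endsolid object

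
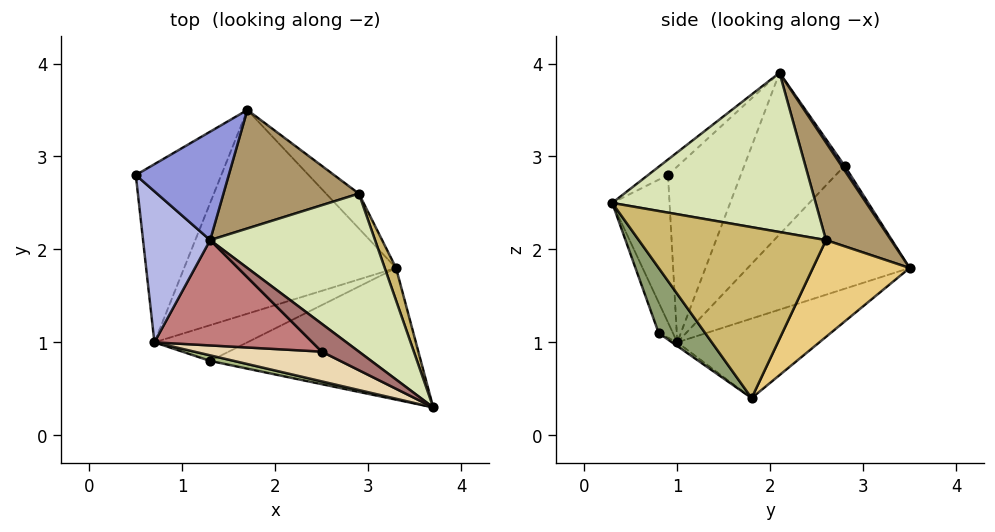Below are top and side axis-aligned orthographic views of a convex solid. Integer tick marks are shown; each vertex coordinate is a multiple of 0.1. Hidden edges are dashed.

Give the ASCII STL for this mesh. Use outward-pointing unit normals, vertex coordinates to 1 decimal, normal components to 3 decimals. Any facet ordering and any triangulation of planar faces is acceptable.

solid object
 facet normal -0.731 0.455 -0.508
  outer loop
   vertex 0.7 1.0 1.0
   vertex 0.5 2.8 2.9
   vertex 1.7 3.5 1.8
  endloop
 endfacet
 facet normal -0.322 0.403 -0.857
  outer loop
   vertex 0.7 1.0 1.0
   vertex 1.7 3.5 1.8
   vertex 3.3 1.8 0.4
  endloop
 endfacet
 facet normal 0.028 0.829 0.558
  outer loop
   vertex 1.3 2.1 3.9
   vertex 1.7 3.5 1.8
   vertex 0.5 2.8 2.9
  endloop
 endfacet
 facet normal -0.824 -0.453 0.342
  outer loop
   vertex 1.3 2.1 3.9
   vertex 0.5 2.8 2.9
   vertex 0.7 1.0 1.0
  endloop
 endfacet
 facet normal 0.184 -0.783 -0.594
  outer loop
   vertex 1.3 0.8 1.1
   vertex 3.3 1.8 0.4
   vertex 3.7 0.3 2.5
  endloop
 endfacet
 facet normal -0.345 -0.899 0.270
  outer loop
   vertex 1.3 0.8 1.1
   vertex 3.7 0.3 2.5
   vertex 0.7 1.0 1.0
  endloop
 endfacet
 facet normal -0.034 -0.527 -0.849
  outer loop
   vertex 1.3 0.8 1.1
   vertex 0.7 1.0 1.0
   vertex 3.3 1.8 0.4
  endloop
 endfacet
 facet normal 0.652 0.344 0.675
  outer loop
   vertex 2.9 2.6 2.1
   vertex 1.3 2.1 3.9
   vertex 3.7 0.3 2.5
  endloop
 endfacet
 facet normal 0.403 0.724 0.560
  outer loop
   vertex 2.9 2.6 2.1
   vertex 1.7 3.5 1.8
   vertex 1.3 2.1 3.9
  endloop
 endfacet
 facet normal 0.939 0.338 0.062
  outer loop
   vertex 2.9 2.6 2.1
   vertex 3.7 0.3 2.5
   vertex 3.3 1.8 0.4
  endloop
 endfacet
 facet normal 0.620 0.756 -0.210
  outer loop
   vertex 2.9 2.6 2.1
   vertex 3.3 1.8 0.4
   vertex 1.7 3.5 1.8
  endloop
 endfacet
 facet normal -0.361 -0.879 0.312
  outer loop
   vertex 2.5 0.9 2.8
   vertex 0.7 1.0 1.0
   vertex 3.7 0.3 2.5
  endloop
 endfacet
 facet normal -0.243 -0.776 0.582
  outer loop
   vertex 2.5 0.9 2.8
   vertex 3.7 0.3 2.5
   vertex 1.3 2.1 3.9
  endloop
 endfacet
 facet normal -0.441 -0.805 0.397
  outer loop
   vertex 2.5 0.9 2.8
   vertex 1.3 2.1 3.9
   vertex 0.7 1.0 1.0
  endloop
 endfacet
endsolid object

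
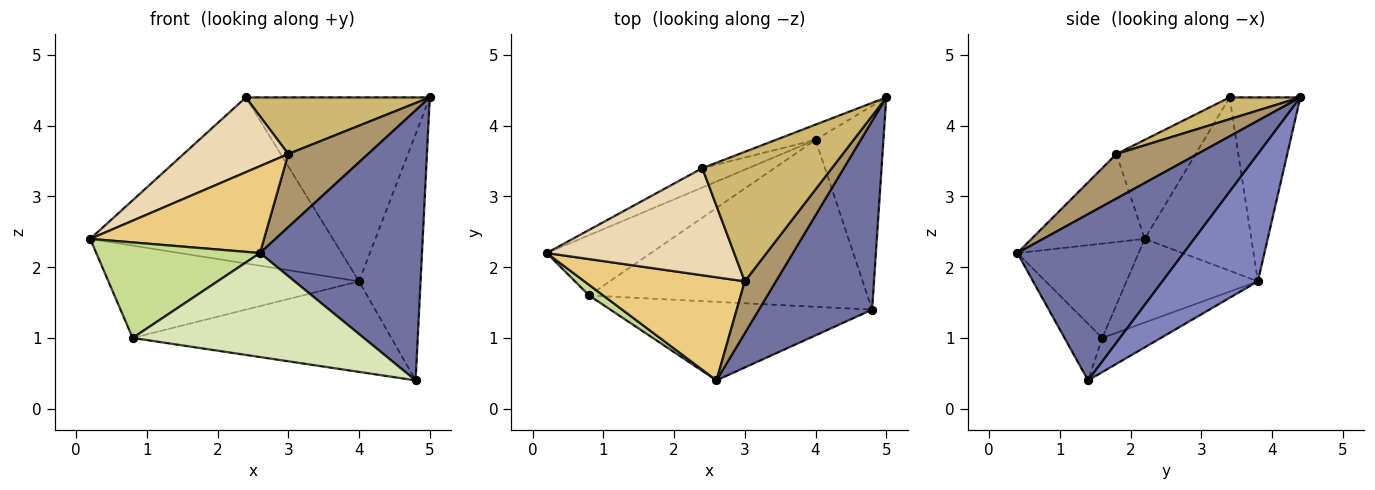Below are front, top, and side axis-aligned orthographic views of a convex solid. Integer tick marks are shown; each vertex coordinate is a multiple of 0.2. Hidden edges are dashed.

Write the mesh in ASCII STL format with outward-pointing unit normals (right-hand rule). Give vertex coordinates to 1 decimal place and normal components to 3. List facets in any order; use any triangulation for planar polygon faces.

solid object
 facet normal 0.644 -0.627 0.438
  outer loop
   vertex 2.6 0.4 2.2
   vertex 4.8 1.4 0.4
   vertex 5.0 4.4 4.4
  endloop
 endfacet
 facet normal 0.767 0.494 -0.409
  outer loop
   vertex 4.0 3.8 1.8
   vertex 5.0 4.4 4.4
   vertex 4.8 1.4 0.4
  endloop
 endfacet
 facet normal -0.400 0.910 -0.106
  outer loop
   vertex 2.4 3.4 4.4
   vertex 4.0 3.8 1.8
   vertex 0.2 2.2 2.4
  endloop
 endfacet
 facet normal -0.358 0.931 -0.077
  outer loop
   vertex 2.4 3.4 4.4
   vertex 5.0 4.4 4.4
   vertex 4.0 3.8 1.8
  endloop
 endfacet
 facet normal -0.402 0.767 -0.501
  outer loop
   vertex 0.8 1.6 1.0
   vertex 0.2 2.2 2.4
   vertex 4.0 3.8 1.8
  endloop
 endfacet
 facet normal -0.107 0.474 -0.874
  outer loop
   vertex 0.8 1.6 1.0
   vertex 4.0 3.8 1.8
   vertex 4.8 1.4 0.4
  endloop
 endfacet
 facet normal -0.593 -0.800 0.089
  outer loop
   vertex 0.8 1.6 1.0
   vertex 2.6 0.4 2.2
   vertex 0.2 2.2 2.4
  endloop
 endfacet
 facet normal -0.129 -0.791 -0.598
  outer loop
   vertex 0.8 1.6 1.0
   vertex 4.8 1.4 0.4
   vertex 2.6 0.4 2.2
  endloop
 endfacet
 facet normal 0.638 -0.628 0.446
  outer loop
   vertex 3.0 1.8 3.6
   vertex 2.6 0.4 2.2
   vertex 5.0 4.4 4.4
  endloop
 endfacet
 facet normal 0.152 -0.396 0.906
  outer loop
   vertex 3.0 1.8 3.6
   vertex 5.0 4.4 4.4
   vertex 2.4 3.4 4.4
  endloop
 endfacet
 facet normal -0.387 -0.594 0.705
  outer loop
   vertex 3.0 1.8 3.6
   vertex 0.2 2.2 2.4
   vertex 2.6 0.4 2.2
  endloop
 endfacet
 facet normal -0.397 -0.525 0.752
  outer loop
   vertex 3.0 1.8 3.6
   vertex 2.4 3.4 4.4
   vertex 0.2 2.2 2.4
  endloop
 endfacet
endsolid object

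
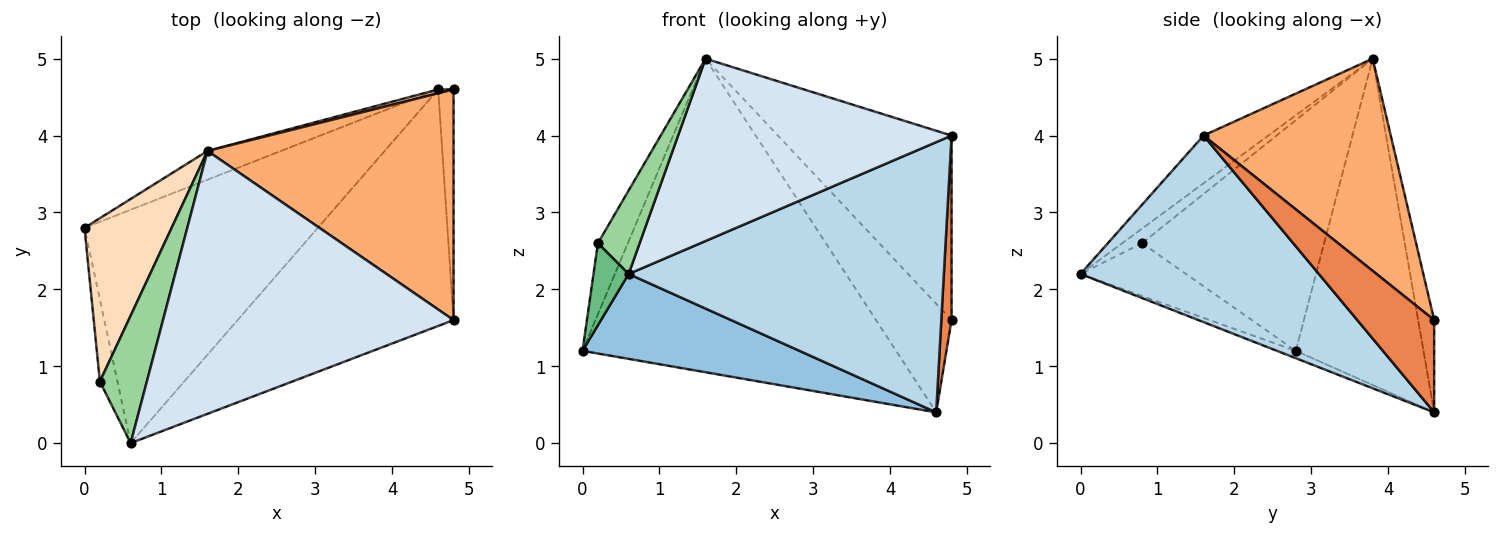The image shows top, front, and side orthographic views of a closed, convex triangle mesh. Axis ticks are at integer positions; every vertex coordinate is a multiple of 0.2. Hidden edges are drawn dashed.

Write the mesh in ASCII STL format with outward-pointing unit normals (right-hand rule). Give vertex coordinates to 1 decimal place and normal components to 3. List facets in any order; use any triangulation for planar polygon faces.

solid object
 facet normal -0.376 0.923 -0.085
  outer loop
   vertex 1.6 3.8 5.0
   vertex 4.6 4.6 0.4
   vertex 0.0 2.8 1.2
  endloop
 endfacet
 facet normal -0.030 -0.342 -0.939
  outer loop
   vertex 0.6 0.0 2.2
   vertex 0.0 2.8 1.2
   vertex 4.6 4.6 0.4
  endloop
 endfacet
 facet normal 0.494 -0.654 -0.572
  outer loop
   vertex 0.6 0.0 2.2
   vertex 4.6 4.6 0.4
   vertex 4.8 1.6 4.0
  endloop
 endfacet
 facet normal -0.134 -0.565 0.814
  outer loop
   vertex 0.6 0.0 2.2
   vertex 4.8 1.6 4.0
   vertex 1.6 3.8 5.0
  endloop
 endfacet
 facet normal 0.978 -0.130 -0.163
  outer loop
   vertex 4.8 4.6 1.6
   vertex 4.8 1.6 4.0
   vertex 4.6 4.6 0.4
  endloop
 endfacet
 facet normal 0.559 0.518 0.648
  outer loop
   vertex 4.8 4.6 1.6
   vertex 1.6 3.8 5.0
   vertex 4.8 1.6 4.0
  endloop
 endfacet
 facet normal -0.208 0.978 0.035
  outer loop
   vertex 4.8 4.6 1.6
   vertex 4.6 4.6 0.4
   vertex 1.6 3.8 5.0
  endloop
 endfacet
 facet normal -0.925 0.152 0.349
  outer loop
   vertex 0.2 0.8 2.6
   vertex 1.6 3.8 5.0
   vertex 0.0 2.8 1.2
  endloop
 endfacet
 facet normal -0.905 -0.302 -0.302
  outer loop
   vertex 0.2 0.8 2.6
   vertex 0.0 2.8 1.2
   vertex 0.6 0.0 2.2
  endloop
 endfacet
 facet normal -0.251 -0.530 0.810
  outer loop
   vertex 0.2 0.8 2.6
   vertex 0.6 0.0 2.2
   vertex 1.6 3.8 5.0
  endloop
 endfacet
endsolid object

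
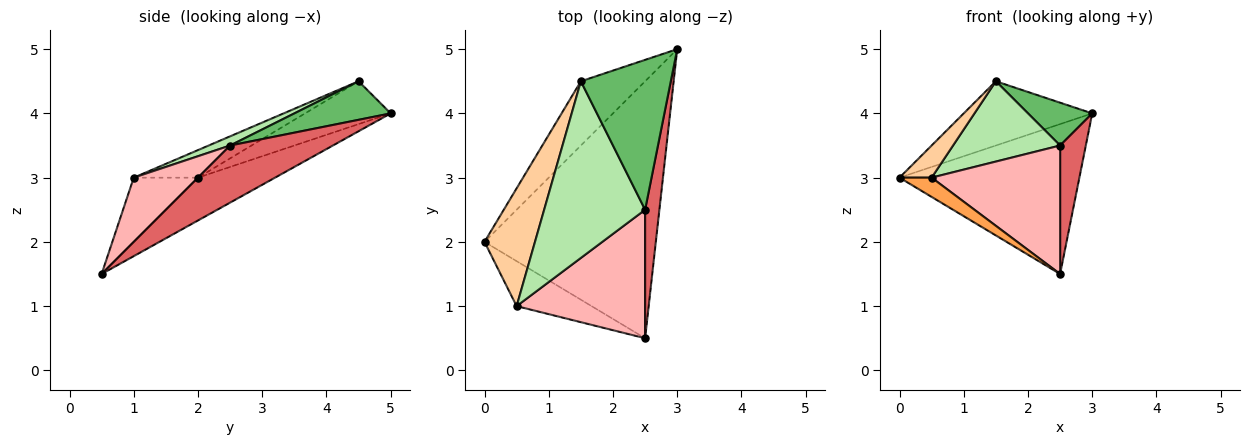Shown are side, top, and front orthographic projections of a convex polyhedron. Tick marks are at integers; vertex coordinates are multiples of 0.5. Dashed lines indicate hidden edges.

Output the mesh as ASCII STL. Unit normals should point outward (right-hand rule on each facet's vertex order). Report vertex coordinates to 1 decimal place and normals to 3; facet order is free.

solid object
 facet normal -0.211 0.493 -0.844
  outer loop
   vertex 2.5 0.5 1.5
   vertex 0.0 2.0 3.0
   vertex 3.0 5.0 4.0
  endloop
 endfacet
 facet normal -0.426 0.640 -0.640
  outer loop
   vertex 1.5 4.5 4.5
   vertex 3.0 5.0 4.0
   vertex 0.0 2.0 3.0
  endloop
 endfacet
 facet normal -0.619 -0.309 -0.722
  outer loop
   vertex 0.5 1.0 3.0
   vertex 0.0 2.0 3.0
   vertex 2.5 0.5 1.5
  endloop
 endfacet
 facet normal -0.466 -0.233 0.854
  outer loop
   vertex 0.5 1.0 3.0
   vertex 1.5 4.5 4.5
   vertex 0.0 2.0 3.0
  endloop
 endfacet
 facet normal 0.381 -0.254 0.889
  outer loop
   vertex 2.5 2.5 3.5
   vertex 3.0 5.0 4.0
   vertex 1.5 4.5 4.5
  endloop
 endfacet
 facet normal 0.082 -0.412 0.907
  outer loop
   vertex 2.5 2.5 3.5
   vertex 1.5 4.5 4.5
   vertex 0.5 1.0 3.0
  endloop
 endfacet
 facet normal 0.943 -0.236 0.236
  outer loop
   vertex 2.5 2.5 3.5
   vertex 2.5 0.5 1.5
   vertex 3.0 5.0 4.0
  endloop
 endfacet
 facet normal 0.333 -0.667 0.667
  outer loop
   vertex 2.5 2.5 3.5
   vertex 0.5 1.0 3.0
   vertex 2.5 0.5 1.5
  endloop
 endfacet
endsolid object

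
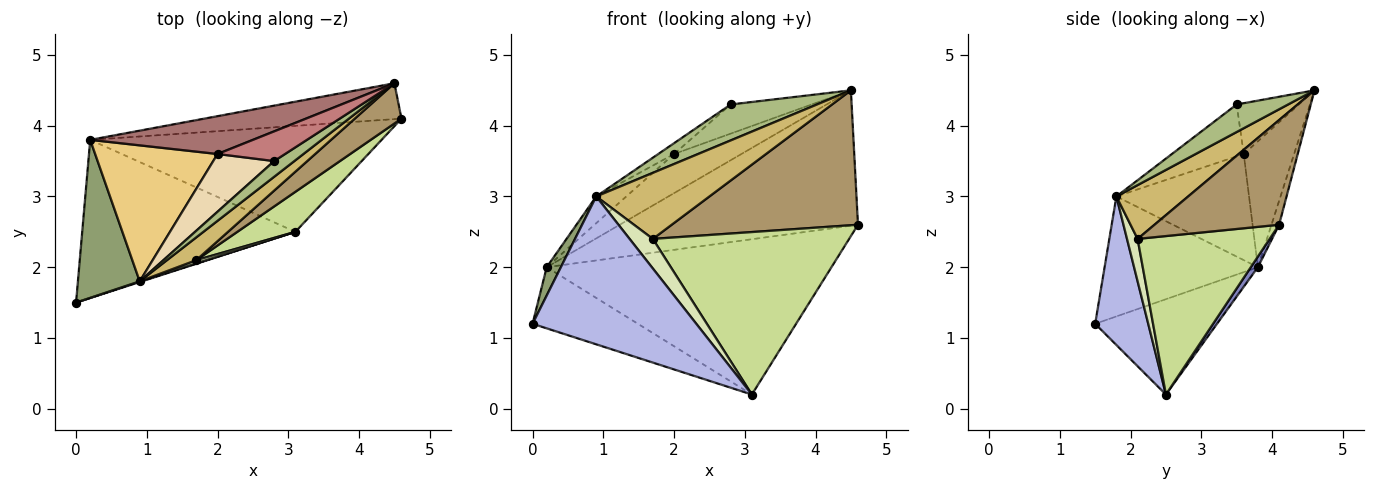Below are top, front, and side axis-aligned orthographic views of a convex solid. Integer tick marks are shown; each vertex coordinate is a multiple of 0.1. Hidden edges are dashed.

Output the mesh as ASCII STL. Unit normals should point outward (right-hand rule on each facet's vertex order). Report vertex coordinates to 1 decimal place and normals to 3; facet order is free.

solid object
 facet normal -0.385 0.333 -0.861
  outer loop
   vertex 0.2 3.8 2.0
   vertex 3.1 2.5 0.2
   vertex 0.0 1.5 1.2
  endloop
 endfacet
 facet normal 0.021 0.826 -0.563
  outer loop
   vertex 0.2 3.8 2.0
   vertex 4.6 4.1 2.6
   vertex 3.1 2.5 0.2
  endloop
 endfacet
 facet normal -0.031 0.966 -0.256
  outer loop
   vertex 0.2 3.8 2.0
   vertex 4.5 4.6 4.5
   vertex 4.6 4.1 2.6
  endloop
 endfacet
 facet normal 0.308 -0.951 0.004
  outer loop
   vertex 0.9 1.8 3.0
   vertex 0.0 1.5 1.2
   vertex 3.1 2.5 0.2
  endloop
 endfacet
 facet normal -0.886 -0.082 0.457
  outer loop
   vertex 0.9 1.8 3.0
   vertex 0.2 3.8 2.0
   vertex 0.0 1.5 1.2
  endloop
 endfacet
 facet normal 0.479 -0.804 0.352
  outer loop
   vertex 2.8 3.5 4.3
   vertex 0.9 1.8 3.0
   vertex 4.5 4.6 4.5
  endloop
 endfacet
 facet normal 0.547 -0.813 0.200
  outer loop
   vertex 1.7 2.1 2.4
   vertex 3.1 2.5 0.2
   vertex 4.6 4.1 2.6
  endloop
 endfacet
 facet normal 0.413 -0.905 0.098
  outer loop
   vertex 1.7 2.1 2.4
   vertex 0.9 1.8 3.0
   vertex 3.1 2.5 0.2
  endloop
 endfacet
 facet normal 0.540 -0.807 0.241
  outer loop
   vertex 1.7 2.1 2.4
   vertex 4.6 4.1 2.6
   vertex 4.5 4.6 4.5
  endloop
 endfacet
 facet normal 0.514 -0.811 0.280
  outer loop
   vertex 1.7 2.1 2.4
   vertex 4.5 4.6 4.5
   vertex 0.9 1.8 3.0
  endloop
 endfacet
 facet normal -0.648 0.147 0.747
  outer loop
   vertex 2.0 3.6 3.6
   vertex 0.2 3.8 2.0
   vertex 0.9 1.8 3.0
  endloop
 endfacet
 facet normal -0.642 0.141 0.754
  outer loop
   vertex 2.0 3.6 3.6
   vertex 0.9 1.8 3.0
   vertex 2.8 3.5 4.3
  endloop
 endfacet
 facet normal -0.474 0.633 0.612
  outer loop
   vertex 2.0 3.6 3.6
   vertex 4.5 4.6 4.5
   vertex 0.2 3.8 2.0
  endloop
 endfacet
 facet normal -0.473 0.617 0.629
  outer loop
   vertex 2.0 3.6 3.6
   vertex 2.8 3.5 4.3
   vertex 4.5 4.6 4.5
  endloop
 endfacet
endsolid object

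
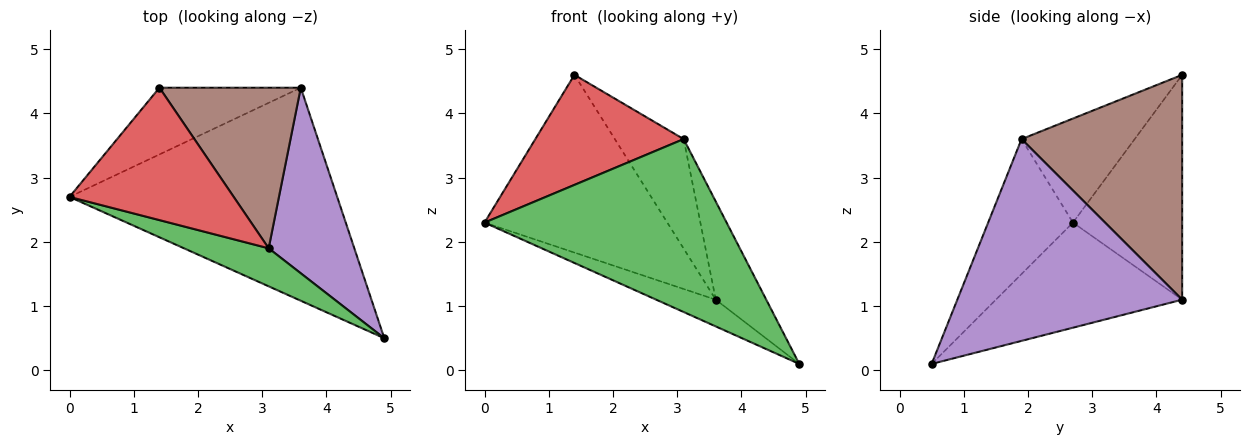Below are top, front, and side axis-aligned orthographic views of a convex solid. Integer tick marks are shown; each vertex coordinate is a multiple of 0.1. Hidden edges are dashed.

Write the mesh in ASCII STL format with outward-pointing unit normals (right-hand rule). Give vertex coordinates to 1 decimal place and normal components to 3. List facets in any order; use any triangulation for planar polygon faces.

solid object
 facet normal -0.363 0.116 -0.925
  outer loop
   vertex 3.6 4.4 1.1
   vertex 4.9 0.5 0.1
   vertex 0.0 2.7 2.3
  endloop
 endfacet
 facet normal -0.488 0.817 -0.307
  outer loop
   vertex 1.4 4.4 4.6
   vertex 3.6 4.4 1.1
   vertex 0.0 2.7 2.3
  endloop
 endfacet
 facet normal -0.324 -0.924 0.203
  outer loop
   vertex 3.1 1.9 3.6
   vertex 0.0 2.7 2.3
   vertex 4.9 0.5 0.1
  endloop
 endfacet
 facet normal -0.438 -0.574 0.691
  outer loop
   vertex 3.1 1.9 3.6
   vertex 1.4 4.4 4.6
   vertex 0.0 2.7 2.3
  endloop
 endfacet
 facet normal 0.901 0.202 0.383
  outer loop
   vertex 3.1 1.9 3.6
   vertex 4.9 0.5 0.1
   vertex 3.6 4.4 1.1
  endloop
 endfacet
 facet normal 0.796 0.341 0.500
  outer loop
   vertex 3.1 1.9 3.6
   vertex 3.6 4.4 1.1
   vertex 1.4 4.4 4.6
  endloop
 endfacet
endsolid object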